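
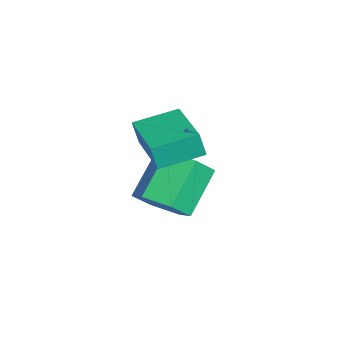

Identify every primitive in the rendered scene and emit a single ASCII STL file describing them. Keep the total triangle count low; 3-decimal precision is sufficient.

solid 
facet normal 0.562 -0.484 -0.670
outer loop
vertex 1.565 -2.882 -3.914
vertex 1.058 -3.725 -3.73
vertex 0.745 -3.099 -4.445
endloop
endfacet
facet normal 0.112 0.848 -0.519
outer loop
vertex 1.565 -2.882 -3.914
vertex 0.745 -3.099 -4.445
vertex 0.508 -1.972 -2.654
endloop
endfacet
facet normal 0.111 0.848 -0.519
outer loop
vertex 0.508 -1.972 -2.654
vertex 0.745 -3.099 -4.445
vertex -0.312 -2.189 -3.184
endloop
endfacet
facet normal -0.562 0.484 0.671
outer loop
vertex 0.508 -1.972 -2.654
vertex -0.312 -2.189 -3.184
vertex 0.002 -2.815 -2.47
endloop
endfacet
facet normal 0.563 -0.484 -0.670
outer loop
vertex 0.745 -3.099 -4.445
vertex 1.058 -3.725 -3.73
vertex 0.239 -3.942 -4.261
endloop
endfacet
facet normal -0.654 0.236 -0.719
outer loop
vertex 0.745 -3.099 -4.445
vertex 0.239 -3.942 -4.261
vertex -0.312 -2.189 -3.184
endloop
endfacet
facet normal -0.654 0.236 -0.719
outer loop
vertex -0.312 -2.189 -3.184
vertex 0.239 -3.942 -4.261
vertex -0.818 -3.032 -3.0
endloop
endfacet
facet normal -0.562 0.484 0.671
outer loop
vertex -0.312 -2.189 -3.184
vertex -0.818 -3.032 -3.0
vertex 0.002 -2.815 -2.47
endloop
endfacet
facet normal 0.563 -0.484 -0.670
outer loop
vertex 0.239 -3.942 -4.261
vertex 1.058 -3.725 -3.73
vertex 0.552 -4.568 -3.546
endloop
endfacet
facet normal -0.765 -0.612 -0.200
outer loop
vertex 0.239 -3.942 -4.261
vertex 0.552 -4.568 -3.546
vertex -0.818 -3.032 -3.0
endloop
endfacet
facet normal -0.765 -0.611 -0.201
outer loop
vertex -0.818 -3.032 -3.0
vertex 0.552 -4.568 -3.546
vertex -0.505 -3.658 -2.286
endloop
endfacet
facet normal -0.562 0.484 0.671
outer loop
vertex -0.818 -3.032 -3.0
vertex -0.505 -3.658 -2.286
vertex 0.002 -2.815 -2.47
endloop
endfacet
facet normal 0.562 -0.484 -0.671
outer loop
vertex 0.552 -4.568 -3.546
vertex 1.058 -3.725 -3.73
vertex 1.372 -4.351 -3.016
endloop
endfacet
facet normal -0.111 -0.848 0.519
outer loop
vertex 0.552 -4.568 -3.546
vertex 1.372 -4.351 -3.016
vertex -0.505 -3.658 -2.286
endloop
endfacet
facet normal -0.111 -0.848 0.518
outer loop
vertex -0.505 -3.658 -2.286
vertex 1.372 -4.351 -3.016
vertex 0.315 -3.441 -1.755
endloop
endfacet
facet normal -0.562 0.484 0.670
outer loop
vertex -0.505 -3.658 -2.286
vertex 0.315 -3.441 -1.755
vertex 0.002 -2.815 -2.47
endloop
endfacet
facet normal 0.562 -0.484 -0.671
outer loop
vertex 1.372 -4.351 -3.016
vertex 1.058 -3.725 -3.73
vertex 1.878 -3.508 -3.2
endloop
endfacet
facet normal 0.654 -0.236 0.719
outer loop
vertex 1.372 -4.351 -3.016
vertex 1.878 -3.508 -3.2
vertex 0.315 -3.441 -1.755
endloop
endfacet
facet normal 0.654 -0.236 0.719
outer loop
vertex 0.315 -3.441 -1.755
vertex 1.878 -3.508 -3.2
vertex 0.821 -2.598 -1.939
endloop
endfacet
facet normal -0.563 0.484 0.670
outer loop
vertex 0.315 -3.441 -1.755
vertex 0.821 -2.598 -1.939
vertex 0.002 -2.815 -2.47
endloop
endfacet
facet normal 0.562 -0.484 -0.671
outer loop
vertex 1.878 -3.508 -3.2
vertex 1.058 -3.725 -3.73
vertex 1.565 -2.882 -3.914
endloop
endfacet
facet normal 0.766 0.611 0.200
outer loop
vertex 1.878 -3.508 -3.2
vertex 1.565 -2.882 -3.914
vertex 0.821 -2.598 -1.939
endloop
endfacet
facet normal 0.765 0.612 0.200
outer loop
vertex 0.821 -2.598 -1.939
vertex 1.565 -2.882 -3.914
vertex 0.508 -1.972 -2.654
endloop
endfacet
facet normal -0.563 0.484 0.670
outer loop
vertex 0.821 -2.598 -1.939
vertex 0.508 -1.972 -2.654
vertex 0.002 -2.815 -2.47
endloop
endfacet
facet normal -0.984 -0.138 -0.110
outer loop
vertex 0.939 -4.575 0.062
vertex 0.699 -3.12 0.386
vertex 1.005 -4.376 -0.782
endloop
endfacet
facet normal 0.159 -0.964 -0.215
outer loop
vertex 3.121 -4.08 -0.546
vertex 0.939 -4.575 0.062
vertex 1.005 -4.376 -0.782
endloop
endfacet
facet normal -0.984 -0.138 -0.110
outer loop
vertex 1.005 -4.376 -0.782
vertex 0.699 -3.12 0.386
vertex 0.765 -2.921 -0.458
endloop
endfacet
facet normal 0.076 0.229 -0.971
outer loop
vertex 0.765 -2.921 -0.458
vertex 3.121 -4.08 -0.546
vertex 1.005 -4.376 -0.782
endloop
endfacet
facet normal -0.076 -0.229 0.971
outer loop
vertex 0.939 -4.575 0.062
vertex 2.815 -2.824 0.622
vertex 0.699 -3.12 0.386
endloop
endfacet
facet normal 0.159 -0.964 -0.215
outer loop
vertex 3.055 -4.279 0.298
vertex 0.939 -4.575 0.062
vertex 3.121 -4.08 -0.546
endloop
endfacet
facet normal -0.076 -0.229 0.971
outer loop
vertex 3.055 -4.279 0.298
vertex 2.815 -2.824 0.622
vertex 0.939 -4.575 0.062
endloop
endfacet
facet normal -0.159 0.964 0.215
outer loop
vertex 0.699 -3.12 0.386
vertex 2.815 -2.824 0.622
vertex 0.765 -2.921 -0.458
endloop
endfacet
facet normal 0.076 0.229 -0.971
outer loop
vertex 2.881 -2.625 -0.222
vertex 3.121 -4.08 -0.546
vertex 0.765 -2.921 -0.458
endloop
endfacet
facet normal -0.159 0.964 0.215
outer loop
vertex 0.765 -2.921 -0.458
vertex 2.815 -2.824 0.622
vertex 2.881 -2.625 -0.222
endloop
endfacet
facet normal 0.984 0.138 0.110
outer loop
vertex 2.881 -2.625 -0.222
vertex 3.055 -4.279 0.298
vertex 3.121 -4.08 -0.546
endloop
endfacet
facet normal 0.984 0.138 0.110
outer loop
vertex 2.815 -2.824 0.622
vertex 3.055 -4.279 0.298
vertex 2.881 -2.625 -0.222
endloop
endfacet

endsolid


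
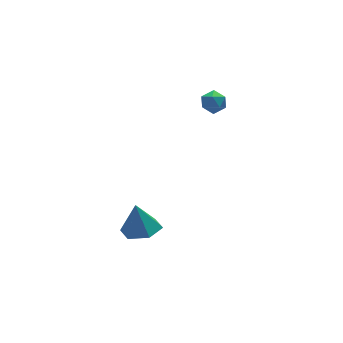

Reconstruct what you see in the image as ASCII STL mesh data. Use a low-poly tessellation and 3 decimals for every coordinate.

solid 
facet normal 0.027 -0.306 -0.952
outer loop
vertex -1.459 0.569 -4.329
vertex -2.289 1.158 -4.542
vertex -1.332 1.552 -4.642
endloop
endfacet
facet normal 0.849 0.058 0.525
outer loop
vertex -1.459 0.569 -4.329
vertex -1.332 1.552 -4.642
vertex -2.331 1.642 -3.038
endloop
endfacet
facet normal 0.026 -0.305 -0.952
outer loop
vertex -1.332 1.552 -4.642
vertex -2.289 1.158 -4.542
vertex -2.161 2.142 -4.854
endloop
endfacet
facet normal 0.511 0.815 0.272
outer loop
vertex -1.332 1.552 -4.642
vertex -2.161 2.142 -4.854
vertex -2.331 1.642 -3.038
endloop
endfacet
facet normal 0.027 -0.305 -0.952
outer loop
vertex -2.161 2.142 -4.854
vertex -2.289 1.158 -4.542
vertex -3.119 1.748 -4.755
endloop
endfacet
facet normal -0.352 0.910 0.218
outer loop
vertex -2.161 2.142 -4.854
vertex -3.119 1.748 -4.755
vertex -2.331 1.642 -3.038
endloop
endfacet
facet normal 0.026 -0.306 -0.952
outer loop
vertex -3.119 1.748 -4.755
vertex -2.289 1.158 -4.542
vertex -3.246 0.765 -4.442
endloop
endfacet
facet normal -0.875 0.246 0.417
outer loop
vertex -3.119 1.748 -4.755
vertex -3.246 0.765 -4.442
vertex -2.331 1.642 -3.038
endloop
endfacet
facet normal 0.026 -0.306 -0.952
outer loop
vertex -3.246 0.765 -4.442
vertex -2.289 1.158 -4.542
vertex -2.417 0.175 -4.229
endloop
endfacet
facet normal -0.537 -0.513 0.670
outer loop
vertex -3.246 0.765 -4.442
vertex -2.417 0.175 -4.229
vertex -2.331 1.642 -3.038
endloop
endfacet
facet normal 0.027 -0.306 -0.952
outer loop
vertex -2.417 0.175 -4.229
vertex -2.289 1.158 -4.542
vertex -1.459 0.569 -4.329
endloop
endfacet
facet normal 0.325 -0.607 0.725
outer loop
vertex -2.417 0.175 -4.229
vertex -1.459 0.569 -4.329
vertex -2.331 1.642 -3.038
endloop
endfacet
facet normal 0.339 -0.017 0.941
outer loop
vertex 2.408 2.477 2.889
vertex 1.995 1.937 3.028
vertex 2.639 1.83 2.794
endloop
endfacet
facet normal 0.839 0.227 0.494
outer loop
vertex 2.408 2.477 2.889
vertex 2.639 1.83 2.794
vertex 2.782 2.321 2.326
endloop
endfacet
facet normal 0.576 0.801 0.161
outer loop
vertex 2.408 2.477 2.889
vertex 2.782 2.321 2.326
vertex 2.226 2.732 2.27
endloop
endfacet
facet normal -0.086 0.912 0.401
outer loop
vertex 2.408 2.477 2.889
vertex 2.226 2.732 2.27
vertex 1.739 2.495 2.704
endloop
endfacet
facet normal -0.233 0.406 0.884
outer loop
vertex 2.408 2.477 2.889
vertex 1.739 2.495 2.704
vertex 1.995 1.937 3.028
endloop
endfacet
facet normal 0.961 -0.275 0.005
outer loop
vertex 2.782 2.321 2.326
vertex 2.639 1.83 2.794
vertex 2.601 1.685 2.116
endloop
endfacet
facet normal 0.152 -0.672 0.725
outer loop
vertex 2.639 1.83 2.794
vertex 1.995 1.937 3.028
vertex 2.114 1.448 2.55
endloop
endfacet
facet normal -0.775 0.012 0.632
outer loop
vertex 1.995 1.937 3.028
vertex 1.739 2.495 2.704
vertex 1.558 1.859 2.494
endloop
endfacet
facet normal -0.536 0.831 -0.148
outer loop
vertex 1.739 2.495 2.704
vertex 2.226 2.732 2.27
vertex 1.701 2.35 2.026
endloop
endfacet
facet normal 0.537 0.653 -0.534
outer loop
vertex 2.226 2.732 2.27
vertex 2.782 2.321 2.326
vertex 2.345 2.243 1.792
endloop
endfacet
facet normal 0.086 -0.912 -0.401
outer loop
vertex 1.932 1.703 1.931
vertex 2.601 1.685 2.116
vertex 2.114 1.448 2.55
endloop
endfacet
facet normal -0.576 -0.801 -0.161
outer loop
vertex 1.932 1.703 1.931
vertex 2.114 1.448 2.55
vertex 1.558 1.859 2.494
endloop
endfacet
facet normal -0.839 -0.227 -0.494
outer loop
vertex 1.932 1.703 1.931
vertex 1.558 1.859 2.494
vertex 1.701 2.35 2.026
endloop
endfacet
facet normal -0.339 0.017 -0.941
outer loop
vertex 1.932 1.703 1.931
vertex 1.701 2.35 2.026
vertex 2.345 2.243 1.792
endloop
endfacet
facet normal 0.233 -0.406 -0.884
outer loop
vertex 1.932 1.703 1.931
vertex 2.345 2.243 1.792
vertex 2.601 1.685 2.116
endloop
endfacet
facet normal 0.536 -0.831 0.148
outer loop
vertex 2.114 1.448 2.55
vertex 2.601 1.685 2.116
vertex 2.639 1.83 2.794
endloop
endfacet
facet normal -0.537 -0.653 0.534
outer loop
vertex 1.558 1.859 2.494
vertex 2.114 1.448 2.55
vertex 1.995 1.937 3.028
endloop
endfacet
facet normal -0.961 0.275 -0.005
outer loop
vertex 1.701 2.35 2.026
vertex 1.558 1.859 2.494
vertex 1.739 2.495 2.704
endloop
endfacet
facet normal -0.152 0.672 -0.725
outer loop
vertex 2.345 2.243 1.792
vertex 1.701 2.35 2.026
vertex 2.226 2.732 2.27
endloop
endfacet
facet normal 0.775 -0.012 -0.632
outer loop
vertex 2.601 1.685 2.116
vertex 2.345 2.243 1.792
vertex 2.782 2.321 2.326
endloop
endfacet

endsolid


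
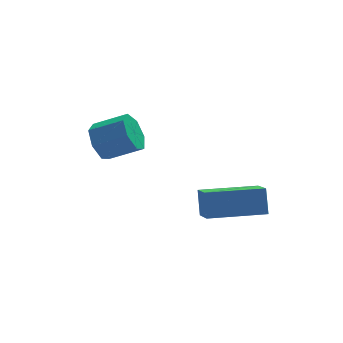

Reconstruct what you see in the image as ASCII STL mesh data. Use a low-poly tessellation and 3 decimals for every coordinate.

solid 
facet normal -1.000 -0.016 0.025
outer loop
vertex 1.65 1.648 -0.782
vertex 1.622 2.557 -1.344
vertex 1.639 1.195 -1.513
endloop
endfacet
facet normal 0.027 -0.850 0.526
outer loop
vertex 3.358 1.223 -1.556
vertex 1.65 1.648 -0.782
vertex 1.639 1.195 -1.513
endloop
endfacet
facet normal -1.000 -0.016 0.025
outer loop
vertex 1.639 1.195 -1.513
vertex 1.622 2.557 -1.344
vertex 1.611 2.105 -2.075
endloop
endfacet
facet normal -0.013 -0.526 -0.851
outer loop
vertex 1.611 2.105 -2.075
vertex 3.358 1.223 -1.556
vertex 1.639 1.195 -1.513
endloop
endfacet
facet normal 0.013 0.526 0.850
outer loop
vertex 1.65 1.648 -0.782
vertex 3.341 2.585 -1.387
vertex 1.622 2.557 -1.344
endloop
endfacet
facet normal 0.027 -0.850 0.525
outer loop
vertex 3.369 1.675 -0.825
vertex 1.65 1.648 -0.782
vertex 3.358 1.223 -1.556
endloop
endfacet
facet normal 0.013 0.526 0.851
outer loop
vertex 3.369 1.675 -0.825
vertex 3.341 2.585 -1.387
vertex 1.65 1.648 -0.782
endloop
endfacet
facet normal -0.027 0.850 -0.525
outer loop
vertex 1.622 2.557 -1.344
vertex 3.341 2.585 -1.387
vertex 1.611 2.105 -2.075
endloop
endfacet
facet normal -0.013 -0.526 -0.850
outer loop
vertex 3.33 2.132 -2.118
vertex 3.358 1.223 -1.556
vertex 1.611 2.105 -2.075
endloop
endfacet
facet normal -0.027 0.850 -0.526
outer loop
vertex 1.611 2.105 -2.075
vertex 3.341 2.585 -1.387
vertex 3.33 2.132 -2.118
endloop
endfacet
facet normal 1.000 0.016 -0.025
outer loop
vertex 3.33 2.132 -2.118
vertex 3.369 1.675 -0.825
vertex 3.358 1.223 -1.556
endloop
endfacet
facet normal 1.000 0.016 -0.025
outer loop
vertex 3.341 2.585 -1.387
vertex 3.369 1.675 -0.825
vertex 3.33 2.132 -2.118
endloop
endfacet
facet normal -0.867 0.219 -0.448
outer loop
vertex -0.637 4.031 -0.306
vertex -0.962 3.69 0.156
vertex -0.8 4.329 0.155
endloop
endfacet
facet normal 0.410 0.825 -0.389
outer loop
vertex -0.637 4.031 -0.306
vertex -0.8 4.329 0.155
vertex 0.307 3.792 0.182
endloop
endfacet
facet normal 0.410 0.825 -0.389
outer loop
vertex 0.307 3.792 0.182
vertex -0.8 4.329 0.155
vertex 0.145 4.09 0.643
endloop
endfacet
facet normal 0.867 -0.220 0.447
outer loop
vertex 0.307 3.792 0.182
vertex 0.145 4.09 0.643
vertex -0.018 3.45 0.644
endloop
endfacet
facet normal -0.867 0.219 -0.448
outer loop
vertex -0.8 4.329 0.155
vertex -0.962 3.69 0.156
vertex -1.085 4.146 0.617
endloop
endfacet
facet normal 0.034 0.922 0.386
outer loop
vertex -0.8 4.329 0.155
vertex -1.085 4.146 0.617
vertex 0.145 4.09 0.643
endloop
endfacet
facet normal 0.034 0.922 0.386
outer loop
vertex 0.145 4.09 0.643
vertex -1.085 4.146 0.617
vertex -0.14 3.907 1.105
endloop
endfacet
facet normal 0.867 -0.220 0.448
outer loop
vertex 0.145 4.09 0.643
vertex -0.14 3.907 1.105
vertex -0.018 3.45 0.644
endloop
endfacet
facet normal -0.866 0.220 -0.449
outer loop
vertex -1.085 4.146 0.617
vertex -0.962 3.69 0.156
vertex -1.278 3.619 0.731
endloop
endfacet
facet normal -0.368 0.323 0.872
outer loop
vertex -1.085 4.146 0.617
vertex -1.278 3.619 0.731
vertex -0.14 3.907 1.105
endloop
endfacet
facet normal -0.368 0.325 0.871
outer loop
vertex -0.14 3.907 1.105
vertex -1.278 3.619 0.731
vertex -0.333 3.38 1.22
endloop
endfacet
facet normal 0.867 -0.220 0.447
outer loop
vertex -0.14 3.907 1.105
vertex -0.333 3.38 1.22
vertex -0.018 3.45 0.644
endloop
endfacet
facet normal -0.866 0.219 -0.449
outer loop
vertex -1.278 3.619 0.731
vertex -0.962 3.69 0.156
vertex -1.233 3.145 0.413
endloop
endfacet
facet normal -0.493 -0.517 0.700
outer loop
vertex -1.278 3.619 0.731
vertex -1.233 3.145 0.413
vertex -0.333 3.38 1.22
endloop
endfacet
facet normal -0.492 -0.518 0.700
outer loop
vertex -0.333 3.38 1.22
vertex -1.233 3.145 0.413
vertex -0.288 2.906 0.901
endloop
endfacet
facet normal 0.867 -0.219 0.448
outer loop
vertex -0.333 3.38 1.22
vertex -0.288 2.906 0.901
vertex -0.018 3.45 0.644
endloop
endfacet
facet normal -0.866 0.219 -0.449
outer loop
vertex -1.233 3.145 0.413
vertex -0.962 3.69 0.156
vertex -0.984 3.081 -0.099
endloop
endfacet
facet normal -0.246 -0.969 0.002
outer loop
vertex -1.233 3.145 0.413
vertex -0.984 3.081 -0.099
vertex -0.288 2.906 0.901
endloop
endfacet
facet normal -0.246 -0.969 0.002
outer loop
vertex -0.288 2.906 0.901
vertex -0.984 3.081 -0.099
vertex -0.04 2.842 0.389
endloop
endfacet
facet normal 0.867 -0.219 0.447
outer loop
vertex -0.288 2.906 0.901
vertex -0.04 2.842 0.389
vertex -0.018 3.45 0.644
endloop
endfacet
facet normal -0.867 0.219 -0.448
outer loop
vertex -0.984 3.081 -0.099
vertex -0.962 3.69 0.156
vertex -0.719 3.476 -0.419
endloop
endfacet
facet normal 0.186 -0.691 -0.699
outer loop
vertex -0.984 3.081 -0.099
vertex -0.719 3.476 -0.419
vertex -0.04 2.842 0.389
endloop
endfacet
facet normal 0.186 -0.691 -0.698
outer loop
vertex -0.04 2.842 0.389
vertex -0.719 3.476 -0.419
vertex 0.226 3.237 0.069
endloop
endfacet
facet normal 0.866 -0.220 0.449
outer loop
vertex -0.04 2.842 0.389
vertex 0.226 3.237 0.069
vertex -0.018 3.45 0.644
endloop
endfacet
facet normal -0.867 0.219 -0.448
outer loop
vertex -0.719 3.476 -0.419
vertex -0.962 3.69 0.156
vertex -0.637 4.031 -0.306
endloop
endfacet
facet normal 0.477 0.107 -0.872
outer loop
vertex -0.719 3.476 -0.419
vertex -0.637 4.031 -0.306
vertex 0.226 3.237 0.069
endloop
endfacet
facet normal 0.478 0.108 -0.872
outer loop
vertex 0.226 3.237 0.069
vertex -0.637 4.031 -0.306
vertex 0.307 3.792 0.182
endloop
endfacet
facet normal 0.867 -0.218 0.449
outer loop
vertex 0.226 3.237 0.069
vertex 0.307 3.792 0.182
vertex -0.018 3.45 0.644
endloop
endfacet

endsolid


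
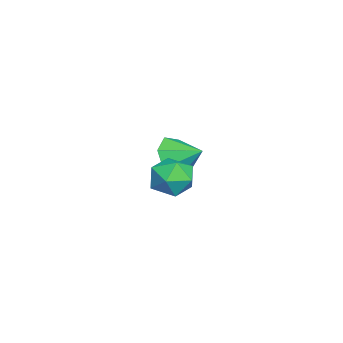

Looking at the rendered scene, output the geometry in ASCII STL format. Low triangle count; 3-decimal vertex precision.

solid 
facet normal -0.284 -0.836 -0.470
outer loop
vertex -2.137 -1.254 -4.621
vertex -2.814 -1.473 -3.822
vertex -2.995 -0.91 -4.714
endloop
endfacet
facet normal 0.374 0.812 -0.447
outer loop
vertex -2.137 -1.254 -4.621
vertex -2.995 -0.91 -4.714
vertex -2.426 -0.327 -3.178
endloop
endfacet
facet normal -0.284 -0.836 -0.470
outer loop
vertex -2.995 -0.91 -4.714
vertex -2.814 -1.473 -3.822
vertex -3.716 -0.991 -4.135
endloop
endfacet
facet normal -0.297 0.924 -0.241
outer loop
vertex -2.995 -0.91 -4.714
vertex -3.716 -0.991 -4.135
vertex -2.426 -0.327 -3.178
endloop
endfacet
facet normal -0.284 -0.836 -0.470
outer loop
vertex -3.716 -0.991 -4.135
vertex -2.814 -1.473 -3.822
vertex -3.759 -1.434 -3.321
endloop
endfacet
facet normal -0.621 0.702 0.349
outer loop
vertex -3.716 -0.991 -4.135
vertex -3.759 -1.434 -3.321
vertex -2.426 -0.327 -3.178
endloop
endfacet
facet normal -0.283 -0.837 -0.469
outer loop
vertex -3.759 -1.434 -3.321
vertex -2.814 -1.473 -3.822
vertex -3.09 -1.906 -2.883
endloop
endfacet
facet normal -0.355 0.314 0.881
outer loop
vertex -3.759 -1.434 -3.321
vertex -3.09 -1.906 -2.883
vertex -2.426 -0.327 -3.178
endloop
endfacet
facet normal -0.283 -0.837 -0.469
outer loop
vertex -3.09 -1.906 -2.883
vertex -2.814 -1.473 -3.822
vertex -2.213 -2.052 -3.152
endloop
endfacet
facet normal 0.301 0.051 0.952
outer loop
vertex -3.09 -1.906 -2.883
vertex -2.213 -2.052 -3.152
vertex -2.426 -0.327 -3.178
endloop
endfacet
facet normal -0.283 -0.837 -0.469
outer loop
vertex -2.213 -2.052 -3.152
vertex -2.814 -1.473 -3.822
vertex -1.789 -1.762 -3.926
endloop
endfacet
facet normal 0.853 0.113 0.510
outer loop
vertex -2.213 -2.052 -3.152
vertex -1.789 -1.762 -3.926
vertex -2.426 -0.327 -3.178
endloop
endfacet
facet normal -0.283 -0.836 -0.469
outer loop
vertex -1.789 -1.762 -3.926
vertex -2.814 -1.473 -3.822
vertex -2.137 -1.254 -4.621
endloop
endfacet
facet normal 0.885 0.452 -0.113
outer loop
vertex -1.789 -1.762 -3.926
vertex -2.137 -1.254 -4.621
vertex -2.426 -0.327 -3.178
endloop
endfacet
facet normal -0.901 -0.420 0.111
outer loop
vertex 0.759 -0.856 -2.714
vertex 1.181 -1.731 -2.6
vertex 1.013 -1.164 -1.821
endloop
endfacet
facet normal -0.904 0.254 0.345
outer loop
vertex 0.759 -0.856 -2.714
vertex 1.013 -1.164 -1.821
vertex 1.174 -0.236 -2.082
endloop
endfacet
facet normal -0.709 0.677 -0.198
outer loop
vertex 0.759 -0.856 -2.714
vertex 1.174 -0.236 -2.082
vertex 1.443 -0.229 -3.022
endloop
endfacet
facet normal -0.586 0.263 -0.766
outer loop
vertex 0.759 -0.856 -2.714
vertex 1.443 -0.229 -3.022
vertex 1.447 -1.153 -3.342
endloop
endfacet
facet normal -0.705 -0.415 -0.576
outer loop
vertex 0.759 -0.856 -2.714
vertex 1.447 -1.153 -3.342
vertex 1.181 -1.731 -2.6
endloop
endfacet
facet normal -0.410 0.312 0.857
outer loop
vertex 1.174 -0.236 -2.082
vertex 1.013 -1.164 -1.821
vertex 1.853 -0.727 -1.578
endloop
endfacet
facet normal -0.405 -0.778 0.479
outer loop
vertex 1.013 -1.164 -1.821
vertex 1.181 -1.731 -2.6
vertex 1.857 -1.651 -1.898
endloop
endfacet
facet normal -0.088 -0.770 -0.632
outer loop
vertex 1.181 -1.731 -2.6
vertex 1.447 -1.153 -3.342
vertex 2.126 -1.644 -2.838
endloop
endfacet
facet normal 0.102 0.326 -0.940
outer loop
vertex 1.447 -1.153 -3.342
vertex 1.443 -0.229 -3.022
vertex 2.287 -0.716 -3.099
endloop
endfacet
facet normal -0.097 0.995 -0.020
outer loop
vertex 1.443 -0.229 -3.022
vertex 1.174 -0.236 -2.082
vertex 2.119 -0.149 -2.32
endloop
endfacet
facet normal 0.586 -0.263 0.766
outer loop
vertex 2.541 -1.024 -2.206
vertex 1.853 -0.727 -1.578
vertex 1.857 -1.651 -1.898
endloop
endfacet
facet normal 0.709 -0.677 0.198
outer loop
vertex 2.541 -1.024 -2.206
vertex 1.857 -1.651 -1.898
vertex 2.126 -1.644 -2.838
endloop
endfacet
facet normal 0.904 -0.254 -0.345
outer loop
vertex 2.541 -1.024 -2.206
vertex 2.126 -1.644 -2.838
vertex 2.287 -0.716 -3.099
endloop
endfacet
facet normal 0.901 0.420 -0.111
outer loop
vertex 2.541 -1.024 -2.206
vertex 2.287 -0.716 -3.099
vertex 2.119 -0.149 -2.32
endloop
endfacet
facet normal 0.705 0.415 0.576
outer loop
vertex 2.541 -1.024 -2.206
vertex 2.119 -0.149 -2.32
vertex 1.853 -0.727 -1.578
endloop
endfacet
facet normal -0.102 -0.326 0.940
outer loop
vertex 1.857 -1.651 -1.898
vertex 1.853 -0.727 -1.578
vertex 1.013 -1.164 -1.821
endloop
endfacet
facet normal 0.097 -0.995 0.020
outer loop
vertex 2.126 -1.644 -2.838
vertex 1.857 -1.651 -1.898
vertex 1.181 -1.731 -2.6
endloop
endfacet
facet normal 0.410 -0.312 -0.857
outer loop
vertex 2.287 -0.716 -3.099
vertex 2.126 -1.644 -2.838
vertex 1.447 -1.153 -3.342
endloop
endfacet
facet normal 0.405 0.778 -0.479
outer loop
vertex 2.119 -0.149 -2.32
vertex 2.287 -0.716 -3.099
vertex 1.443 -0.229 -3.022
endloop
endfacet
facet normal 0.088 0.770 0.632
outer loop
vertex 1.853 -0.727 -1.578
vertex 2.119 -0.149 -2.32
vertex 1.174 -0.236 -2.082
endloop
endfacet

endsolid


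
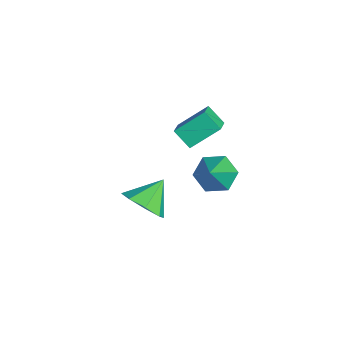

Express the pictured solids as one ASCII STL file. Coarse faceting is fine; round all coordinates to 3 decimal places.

solid 
facet normal 0.458 -0.654 -0.601
outer loop
vertex 3.804 0.171 0.754
vertex 2.984 0.199 0.099
vertex 3.879 0.74 0.192
endloop
endfacet
facet normal 0.493 0.577 0.651
outer loop
vertex 3.804 0.171 0.754
vertex 3.879 0.74 0.192
vertex 2.296 1.181 1.001
endloop
endfacet
facet normal 0.458 -0.655 -0.601
outer loop
vertex 3.879 0.74 0.192
vertex 2.984 0.199 0.099
vertex 3.429 0.992 -0.425
endloop
endfacet
facet normal 0.331 0.933 0.140
outer loop
vertex 3.879 0.74 0.192
vertex 3.429 0.992 -0.425
vertex 2.296 1.181 1.001
endloop
endfacet
facet normal 0.459 -0.655 -0.601
outer loop
vertex 3.429 0.992 -0.425
vertex 2.984 0.199 0.099
vertex 2.719 0.779 -0.735
endloop
endfacet
facet normal -0.171 0.950 -0.262
outer loop
vertex 3.429 0.992 -0.425
vertex 2.719 0.779 -0.735
vertex 2.296 1.181 1.001
endloop
endfacet
facet normal 0.458 -0.655 -0.601
outer loop
vertex 2.719 0.779 -0.735
vertex 2.984 0.199 0.099
vertex 2.164 0.227 -0.556
endloop
endfacet
facet normal -0.718 0.619 -0.318
outer loop
vertex 2.719 0.779 -0.735
vertex 2.164 0.227 -0.556
vertex 2.296 1.181 1.001
endloop
endfacet
facet normal 0.458 -0.654 -0.601
outer loop
vertex 2.164 0.227 -0.556
vertex 2.984 0.199 0.099
vertex 2.089 -0.342 0.006
endloop
endfacet
facet normal -0.991 0.133 0.002
outer loop
vertex 2.164 0.227 -0.556
vertex 2.089 -0.342 0.006
vertex 2.296 1.181 1.001
endloop
endfacet
facet normal 0.458 -0.655 -0.601
outer loop
vertex 2.089 -0.342 0.006
vertex 2.984 0.199 0.099
vertex 2.538 -0.594 0.623
endloop
endfacet
facet normal -0.829 -0.222 0.513
outer loop
vertex 2.089 -0.342 0.006
vertex 2.538 -0.594 0.623
vertex 2.296 1.181 1.001
endloop
endfacet
facet normal 0.458 -0.655 -0.601
outer loop
vertex 2.538 -0.594 0.623
vertex 2.984 0.199 0.099
vertex 3.248 -0.382 0.933
endloop
endfacet
facet normal -0.328 -0.239 0.914
outer loop
vertex 2.538 -0.594 0.623
vertex 3.248 -0.382 0.933
vertex 2.296 1.181 1.001
endloop
endfacet
facet normal 0.458 -0.655 -0.601
outer loop
vertex 3.248 -0.382 0.933
vertex 2.984 0.199 0.099
vertex 3.804 0.171 0.754
endloop
endfacet
facet normal 0.221 0.092 0.971
outer loop
vertex 3.248 -0.382 0.933
vertex 3.804 0.171 0.754
vertex 2.296 1.181 1.001
endloop
endfacet
facet normal -0.646 0.258 -0.718
outer loop
vertex 1.094 3.151 -1.383
vertex 0.59 3.675 -0.741
vertex 1.312 4.086 -1.243
endloop
endfacet
facet normal 0.924 -0.164 -0.346
outer loop
vertex 1.094 3.151 -1.383
vertex 1.312 4.086 -1.243
vertex 1.87 3.165 0.681
endloop
endfacet
facet normal -0.646 0.258 -0.718
outer loop
vertex 1.312 4.086 -1.243
vertex 0.59 3.675 -0.741
vertex 0.808 4.61 -0.601
endloop
endfacet
facet normal 0.767 0.637 0.082
outer loop
vertex 1.312 4.086 -1.243
vertex 0.808 4.61 -0.601
vertex 1.87 3.165 0.681
endloop
endfacet
facet normal -0.646 0.258 -0.718
outer loop
vertex 0.808 4.61 -0.601
vertex 0.59 3.675 -0.741
vertex 0.086 4.2 -0.099
endloop
endfacet
facet normal 0.096 0.699 0.709
outer loop
vertex 0.808 4.61 -0.601
vertex 0.086 4.2 -0.099
vertex 1.87 3.165 0.681
endloop
endfacet
facet normal -0.646 0.258 -0.718
outer loop
vertex 0.086 4.2 -0.099
vertex 0.59 3.675 -0.741
vertex -0.131 3.265 -0.24
endloop
endfacet
facet normal -0.419 -0.039 0.907
outer loop
vertex 0.086 4.2 -0.099
vertex -0.131 3.265 -0.24
vertex 1.87 3.165 0.681
endloop
endfacet
facet normal -0.646 0.258 -0.719
outer loop
vertex -0.131 3.265 -0.24
vertex 0.59 3.675 -0.741
vertex 0.373 2.741 -0.881
endloop
endfacet
facet normal -0.262 -0.838 0.479
outer loop
vertex -0.131 3.265 -0.24
vertex 0.373 2.741 -0.881
vertex 1.87 3.165 0.681
endloop
endfacet
facet normal -0.647 0.258 -0.718
outer loop
vertex 0.373 2.741 -0.881
vertex 0.59 3.675 -0.741
vertex 1.094 3.151 -1.383
endloop
endfacet
facet normal 0.409 -0.900 -0.148
outer loop
vertex 0.373 2.741 -0.881
vertex 1.094 3.151 -1.383
vertex 1.87 3.165 0.681
endloop
endfacet
facet normal -0.839 0.308 -0.449
outer loop
vertex -3.059 2.723 -0.664
vertex -3.124 4.073 0.383
vertex -2.456 3.312 -1.386
endloop
endfacet
facet normal 0.038 -0.790 -0.612
outer loop
vertex -1.516 2.967 -0.883
vertex -3.059 2.723 -0.664
vertex -2.456 3.312 -1.386
endloop
endfacet
facet normal -0.838 0.309 -0.449
outer loop
vertex -2.456 3.312 -1.386
vertex -3.124 4.073 0.383
vertex -2.52 4.662 -0.339
endloop
endfacet
facet normal 0.543 0.531 -0.651
outer loop
vertex -2.52 4.662 -0.339
vertex -1.516 2.967 -0.883
vertex -2.456 3.312 -1.386
endloop
endfacet
facet normal -0.543 -0.531 0.651
outer loop
vertex -3.059 2.723 -0.664
vertex -2.184 3.728 0.886
vertex -3.124 4.073 0.383
endloop
endfacet
facet normal 0.038 -0.790 -0.612
outer loop
vertex -2.12 2.378 -0.161
vertex -3.059 2.723 -0.664
vertex -1.516 2.967 -0.883
endloop
endfacet
facet normal -0.543 -0.530 0.651
outer loop
vertex -2.12 2.378 -0.161
vertex -2.184 3.728 0.886
vertex -3.059 2.723 -0.664
endloop
endfacet
facet normal -0.038 0.790 0.612
outer loop
vertex -3.124 4.073 0.383
vertex -2.184 3.728 0.886
vertex -2.52 4.662 -0.339
endloop
endfacet
facet normal 0.543 0.531 -0.650
outer loop
vertex -1.581 4.317 0.164
vertex -1.516 2.967 -0.883
vertex -2.52 4.662 -0.339
endloop
endfacet
facet normal -0.038 0.790 0.612
outer loop
vertex -2.52 4.662 -0.339
vertex -2.184 3.728 0.886
vertex -1.581 4.317 0.164
endloop
endfacet
facet normal 0.838 -0.308 0.450
outer loop
vertex -1.581 4.317 0.164
vertex -2.12 2.378 -0.161
vertex -1.516 2.967 -0.883
endloop
endfacet
facet normal 0.839 -0.308 0.449
outer loop
vertex -2.184 3.728 0.886
vertex -2.12 2.378 -0.161
vertex -1.581 4.317 0.164
endloop
endfacet

endsolid


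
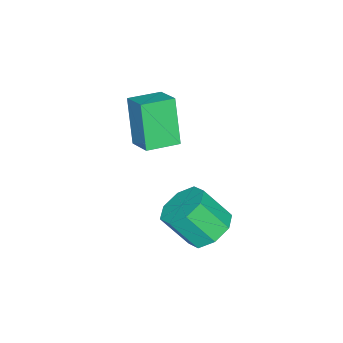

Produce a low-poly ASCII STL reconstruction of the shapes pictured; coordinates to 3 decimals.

solid 
facet normal -0.209 0.587 -0.782
outer loop
vertex 4.057 4.061 -1.642
vertex 3.088 4.045 -1.395
vertex 3.866 4.628 -1.165
endloop
endfacet
facet normal 0.946 0.325 -0.008
outer loop
vertex 4.057 4.061 -1.642
vertex 3.866 4.628 -1.165
vertex 4.401 3.092 -0.351
endloop
endfacet
facet normal 0.946 0.325 -0.009
outer loop
vertex 4.401 3.092 -0.351
vertex 3.866 4.628 -1.165
vertex 4.211 3.659 0.126
endloop
endfacet
facet normal 0.209 -0.588 0.782
outer loop
vertex 4.401 3.092 -0.351
vertex 4.211 3.659 0.126
vertex 3.432 3.075 -0.105
endloop
endfacet
facet normal -0.209 0.587 -0.782
outer loop
vertex 3.866 4.628 -1.165
vertex 3.088 4.045 -1.395
vertex 3.22 4.854 -0.823
endloop
endfacet
facet normal 0.493 0.754 0.434
outer loop
vertex 3.866 4.628 -1.165
vertex 3.22 4.854 -0.823
vertex 4.211 3.659 0.126
endloop
endfacet
facet normal 0.493 0.754 0.434
outer loop
vertex 4.211 3.659 0.126
vertex 3.22 4.854 -0.823
vertex 3.564 3.885 0.468
endloop
endfacet
facet normal 0.208 -0.587 0.782
outer loop
vertex 4.211 3.659 0.126
vertex 3.564 3.885 0.468
vertex 3.432 3.075 -0.105
endloop
endfacet
facet normal -0.209 0.587 -0.782
outer loop
vertex 3.22 4.854 -0.823
vertex 3.088 4.045 -1.395
vertex 2.496 4.605 -0.816
endloop
endfacet
facet normal -0.249 0.742 0.623
outer loop
vertex 3.22 4.854 -0.823
vertex 2.496 4.605 -0.816
vertex 3.564 3.885 0.468
endloop
endfacet
facet normal -0.250 0.741 0.623
outer loop
vertex 3.564 3.885 0.468
vertex 2.496 4.605 -0.816
vertex 2.84 3.636 0.474
endloop
endfacet
facet normal 0.208 -0.587 0.782
outer loop
vertex 3.564 3.885 0.468
vertex 2.84 3.636 0.474
vertex 3.432 3.075 -0.105
endloop
endfacet
facet normal -0.209 0.588 -0.782
outer loop
vertex 2.496 4.605 -0.816
vertex 3.088 4.045 -1.395
vertex 2.119 4.028 -1.149
endloop
endfacet
facet normal -0.845 0.294 0.446
outer loop
vertex 2.496 4.605 -0.816
vertex 2.119 4.028 -1.149
vertex 2.84 3.636 0.474
endloop
endfacet
facet normal -0.845 0.295 0.447
outer loop
vertex 2.84 3.636 0.474
vertex 2.119 4.028 -1.149
vertex 2.463 3.059 0.142
endloop
endfacet
facet normal 0.209 -0.587 0.782
outer loop
vertex 2.84 3.636 0.474
vertex 2.463 3.059 0.142
vertex 3.432 3.075 -0.105
endloop
endfacet
facet normal -0.209 0.588 -0.782
outer loop
vertex 2.119 4.028 -1.149
vertex 3.088 4.045 -1.395
vertex 2.309 3.461 -1.626
endloop
endfacet
facet normal -0.946 -0.324 0.009
outer loop
vertex 2.119 4.028 -1.149
vertex 2.309 3.461 -1.626
vertex 2.463 3.059 0.142
endloop
endfacet
facet normal -0.945 -0.326 0.008
outer loop
vertex 2.463 3.059 0.142
vertex 2.309 3.461 -1.626
vertex 2.654 2.492 -0.335
endloop
endfacet
facet normal 0.209 -0.587 0.782
outer loop
vertex 2.463 3.059 0.142
vertex 2.654 2.492 -0.335
vertex 3.432 3.075 -0.105
endloop
endfacet
facet normal -0.208 0.587 -0.782
outer loop
vertex 2.309 3.461 -1.626
vertex 3.088 4.045 -1.395
vertex 2.956 3.235 -1.968
endloop
endfacet
facet normal -0.493 -0.754 -0.434
outer loop
vertex 2.309 3.461 -1.626
vertex 2.956 3.235 -1.968
vertex 2.654 2.492 -0.335
endloop
endfacet
facet normal -0.494 -0.754 -0.434
outer loop
vertex 2.654 2.492 -0.335
vertex 2.956 3.235 -1.968
vertex 3.3 2.266 -0.677
endloop
endfacet
facet normal 0.209 -0.587 0.782
outer loop
vertex 2.654 2.492 -0.335
vertex 3.3 2.266 -0.677
vertex 3.432 3.075 -0.105
endloop
endfacet
facet normal -0.208 0.587 -0.782
outer loop
vertex 2.956 3.235 -1.968
vertex 3.088 4.045 -1.395
vertex 3.68 3.484 -1.974
endloop
endfacet
facet normal 0.250 -0.741 -0.623
outer loop
vertex 2.956 3.235 -1.968
vertex 3.68 3.484 -1.974
vertex 3.3 2.266 -0.677
endloop
endfacet
facet normal 0.249 -0.741 -0.623
outer loop
vertex 3.3 2.266 -0.677
vertex 3.68 3.484 -1.974
vertex 4.024 2.515 -0.684
endloop
endfacet
facet normal 0.209 -0.587 0.782
outer loop
vertex 3.3 2.266 -0.677
vertex 4.024 2.515 -0.684
vertex 3.432 3.075 -0.105
endloop
endfacet
facet normal -0.209 0.587 -0.782
outer loop
vertex 3.68 3.484 -1.974
vertex 3.088 4.045 -1.395
vertex 4.057 4.061 -1.642
endloop
endfacet
facet normal 0.845 -0.295 -0.447
outer loop
vertex 3.68 3.484 -1.974
vertex 4.057 4.061 -1.642
vertex 4.024 2.515 -0.684
endloop
endfacet
facet normal 0.845 -0.295 -0.446
outer loop
vertex 4.024 2.515 -0.684
vertex 4.057 4.061 -1.642
vertex 4.401 3.092 -0.351
endloop
endfacet
facet normal 0.209 -0.588 0.782
outer loop
vertex 4.024 2.515 -0.684
vertex 4.401 3.092 -0.351
vertex 3.432 3.075 -0.105
endloop
endfacet
facet normal -0.793 0.603 -0.086
outer loop
vertex -1.514 -0.426 1.107
vertex -0.839 0.535 1.616
vertex -0.859 0.155 -0.857
endloop
endfacet
facet normal -0.528 -0.751 -0.398
outer loop
vertex 0.259 -0.695 -0.736
vertex -1.514 -0.426 1.107
vertex -0.859 0.155 -0.857
endloop
endfacet
facet normal -0.793 0.603 -0.086
outer loop
vertex -0.859 0.155 -0.857
vertex -0.839 0.535 1.616
vertex -0.184 1.116 -0.348
endloop
endfacet
facet normal 0.304 0.270 -0.913
outer loop
vertex -0.184 1.116 -0.348
vertex 0.259 -0.695 -0.736
vertex -0.859 0.155 -0.857
endloop
endfacet
facet normal -0.304 -0.270 0.913
outer loop
vertex -1.514 -0.426 1.107
vertex 0.279 -0.315 1.737
vertex -0.839 0.535 1.616
endloop
endfacet
facet normal -0.528 -0.751 -0.398
outer loop
vertex -0.396 -1.276 1.228
vertex -1.514 -0.426 1.107
vertex 0.259 -0.695 -0.736
endloop
endfacet
facet normal -0.304 -0.270 0.913
outer loop
vertex -0.396 -1.276 1.228
vertex 0.279 -0.315 1.737
vertex -1.514 -0.426 1.107
endloop
endfacet
facet normal 0.528 0.751 0.398
outer loop
vertex -0.839 0.535 1.616
vertex 0.279 -0.315 1.737
vertex -0.184 1.116 -0.348
endloop
endfacet
facet normal 0.304 0.270 -0.913
outer loop
vertex 0.934 0.266 -0.227
vertex 0.259 -0.695 -0.736
vertex -0.184 1.116 -0.348
endloop
endfacet
facet normal 0.528 0.751 0.398
outer loop
vertex -0.184 1.116 -0.348
vertex 0.279 -0.315 1.737
vertex 0.934 0.266 -0.227
endloop
endfacet
facet normal 0.793 -0.603 0.086
outer loop
vertex 0.934 0.266 -0.227
vertex -0.396 -1.276 1.228
vertex 0.259 -0.695 -0.736
endloop
endfacet
facet normal 0.793 -0.603 0.086
outer loop
vertex 0.279 -0.315 1.737
vertex -0.396 -1.276 1.228
vertex 0.934 0.266 -0.227
endloop
endfacet

endsolid


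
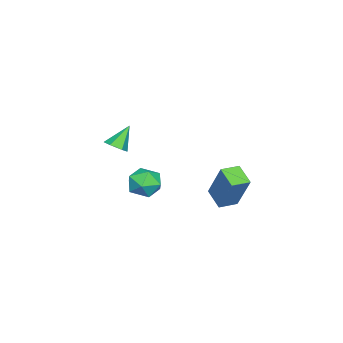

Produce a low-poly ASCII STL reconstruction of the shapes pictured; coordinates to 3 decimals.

solid 
facet normal 0.526 -0.289 -0.800
outer loop
vertex 2.832 -0.437 0.704
vertex 2.51 -0.84 0.638
vertex 2.408 -0.386 0.407
endloop
endfacet
facet normal 0.040 0.993 0.114
outer loop
vertex 2.832 -0.437 0.704
vertex 2.408 -0.386 0.407
vertex 1.89 -0.5 1.582
endloop
endfacet
facet normal 0.526 -0.289 -0.800
outer loop
vertex 2.408 -0.386 0.407
vertex 2.51 -0.84 0.638
vertex 2.086 -0.789 0.341
endloop
endfacet
facet normal -0.733 0.628 -0.262
outer loop
vertex 2.408 -0.386 0.407
vertex 2.086 -0.789 0.341
vertex 1.89 -0.5 1.582
endloop
endfacet
facet normal 0.526 -0.288 -0.800
outer loop
vertex 2.086 -0.789 0.341
vertex 2.51 -0.84 0.638
vertex 2.189 -1.243 0.572
endloop
endfacet
facet normal -0.960 -0.264 -0.090
outer loop
vertex 2.086 -0.789 0.341
vertex 2.189 -1.243 0.572
vertex 1.89 -0.5 1.582
endloop
endfacet
facet normal 0.526 -0.288 -0.801
outer loop
vertex 2.189 -1.243 0.572
vertex 2.51 -0.84 0.638
vertex 2.613 -1.295 0.869
endloop
endfacet
facet normal -0.416 -0.787 0.456
outer loop
vertex 2.189 -1.243 0.572
vertex 2.613 -1.295 0.869
vertex 1.89 -0.5 1.582
endloop
endfacet
facet normal 0.526 -0.287 -0.800
outer loop
vertex 2.613 -1.295 0.869
vertex 2.51 -0.84 0.638
vertex 2.934 -0.891 0.935
endloop
endfacet
facet normal 0.359 -0.421 0.833
outer loop
vertex 2.613 -1.295 0.869
vertex 2.934 -0.891 0.935
vertex 1.89 -0.5 1.582
endloop
endfacet
facet normal 0.526 -0.289 -0.800
outer loop
vertex 2.934 -0.891 0.935
vertex 2.51 -0.84 0.638
vertex 2.832 -0.437 0.704
endloop
endfacet
facet normal 0.585 0.468 0.662
outer loop
vertex 2.934 -0.891 0.935
vertex 2.832 -0.437 0.704
vertex 1.89 -0.5 1.582
endloop
endfacet
facet normal -0.582 -0.660 0.474
outer loop
vertex -2.623 1.711 -2.726
vertex -3.307 2.295 -2.753
vertex -3.201 0.951 -4.495
endloop
endfacet
facet normal 0.761 -0.648 0.030
outer loop
vertex -2.573 1.665 -5.007
vertex -2.623 1.711 -2.726
vertex -3.201 0.951 -4.495
endloop
endfacet
facet normal -0.582 -0.661 0.474
outer loop
vertex -3.201 0.951 -4.495
vertex -3.307 2.295 -2.753
vertex -3.886 1.535 -4.522
endloop
endfacet
facet normal -0.288 -0.378 -0.880
outer loop
vertex -3.886 1.535 -4.522
vertex -2.573 1.665 -5.007
vertex -3.201 0.951 -4.495
endloop
endfacet
facet normal 0.288 0.378 0.880
outer loop
vertex -2.623 1.711 -2.726
vertex -2.679 3.009 -3.265
vertex -3.307 2.295 -2.753
endloop
endfacet
facet normal 0.761 -0.649 0.030
outer loop
vertex -1.994 2.425 -3.238
vertex -2.623 1.711 -2.726
vertex -2.573 1.665 -5.007
endloop
endfacet
facet normal 0.287 0.378 0.880
outer loop
vertex -1.994 2.425 -3.238
vertex -2.679 3.009 -3.265
vertex -2.623 1.711 -2.726
endloop
endfacet
facet normal -0.761 0.648 -0.029
outer loop
vertex -3.307 2.295 -2.753
vertex -2.679 3.009 -3.265
vertex -3.886 1.535 -4.522
endloop
endfacet
facet normal -0.288 -0.378 -0.880
outer loop
vertex -3.257 2.249 -5.034
vertex -2.573 1.665 -5.007
vertex -3.886 1.535 -4.522
endloop
endfacet
facet normal -0.761 0.648 -0.030
outer loop
vertex -3.886 1.535 -4.522
vertex -2.679 3.009 -3.265
vertex -3.257 2.249 -5.034
endloop
endfacet
facet normal 0.582 0.660 -0.474
outer loop
vertex -3.257 2.249 -5.034
vertex -1.994 2.425 -3.238
vertex -2.573 1.665 -5.007
endloop
endfacet
facet normal 0.582 0.661 -0.474
outer loop
vertex -2.679 3.009 -3.265
vertex -1.994 2.425 -3.238
vertex -3.257 2.249 -5.034
endloop
endfacet
facet normal -0.894 0.418 -0.159
outer loop
vertex -1.606 -0.606 -3.831
vertex -1.987 -1.315 -3.551
vertex -1.793 -0.692 -3.005
endloop
endfacet
facet normal -0.407 0.913 0.003
outer loop
vertex -1.606 -0.606 -3.831
vertex -1.793 -0.692 -3.005
vertex -1.046 -0.358 -3.24
endloop
endfacet
facet normal 0.119 0.870 -0.478
outer loop
vertex -1.606 -0.606 -3.831
vertex -1.046 -0.358 -3.24
vertex -0.778 -0.775 -3.933
endloop
endfacet
facet normal -0.044 0.347 -0.937
outer loop
vertex -1.606 -0.606 -3.831
vertex -0.778 -0.775 -3.933
vertex -1.36 -1.367 -4.125
endloop
endfacet
facet normal -0.671 0.069 -0.739
outer loop
vertex -1.606 -0.606 -3.831
vertex -1.36 -1.367 -4.125
vertex -1.987 -1.315 -3.551
endloop
endfacet
facet normal -0.135 0.755 0.642
outer loop
vertex -1.046 -0.358 -3.24
vertex -1.793 -0.692 -3.005
vertex -1.08 -0.913 -2.595
endloop
endfacet
facet normal -0.923 -0.047 0.381
outer loop
vertex -1.793 -0.692 -3.005
vertex -1.987 -1.315 -3.551
vertex -1.662 -1.505 -2.787
endloop
endfacet
facet normal -0.561 -0.613 -0.557
outer loop
vertex -1.987 -1.315 -3.551
vertex -1.36 -1.367 -4.125
vertex -1.394 -1.922 -3.48
endloop
endfacet
facet normal 0.454 -0.162 -0.876
outer loop
vertex -1.36 -1.367 -4.125
vertex -0.778 -0.775 -3.933
vertex -0.647 -1.588 -3.715
endloop
endfacet
facet normal 0.717 0.684 -0.135
outer loop
vertex -0.778 -0.775 -3.933
vertex -1.046 -0.358 -3.24
vertex -0.453 -0.965 -3.169
endloop
endfacet
facet normal 0.044 -0.347 0.937
outer loop
vertex -0.834 -1.674 -2.889
vertex -1.08 -0.913 -2.595
vertex -1.662 -1.505 -2.787
endloop
endfacet
facet normal -0.119 -0.870 0.478
outer loop
vertex -0.834 -1.674 -2.889
vertex -1.662 -1.505 -2.787
vertex -1.394 -1.922 -3.48
endloop
endfacet
facet normal 0.407 -0.913 -0.003
outer loop
vertex -0.834 -1.674 -2.889
vertex -1.394 -1.922 -3.48
vertex -0.647 -1.588 -3.715
endloop
endfacet
facet normal 0.894 -0.418 0.159
outer loop
vertex -0.834 -1.674 -2.889
vertex -0.647 -1.588 -3.715
vertex -0.453 -0.965 -3.169
endloop
endfacet
facet normal 0.671 -0.069 0.739
outer loop
vertex -0.834 -1.674 -2.889
vertex -0.453 -0.965 -3.169
vertex -1.08 -0.913 -2.595
endloop
endfacet
facet normal -0.454 0.162 0.876
outer loop
vertex -1.662 -1.505 -2.787
vertex -1.08 -0.913 -2.595
vertex -1.793 -0.692 -3.005
endloop
endfacet
facet normal -0.717 -0.684 0.135
outer loop
vertex -1.394 -1.922 -3.48
vertex -1.662 -1.505 -2.787
vertex -1.987 -1.315 -3.551
endloop
endfacet
facet normal 0.135 -0.755 -0.642
outer loop
vertex -0.647 -1.588 -3.715
vertex -1.394 -1.922 -3.48
vertex -1.36 -1.367 -4.125
endloop
endfacet
facet normal 0.923 0.047 -0.381
outer loop
vertex -0.453 -0.965 -3.169
vertex -0.647 -1.588 -3.715
vertex -0.778 -0.775 -3.933
endloop
endfacet
facet normal 0.561 0.613 0.557
outer loop
vertex -1.08 -0.913 -2.595
vertex -0.453 -0.965 -3.169
vertex -1.046 -0.358 -3.24
endloop
endfacet

endsolid


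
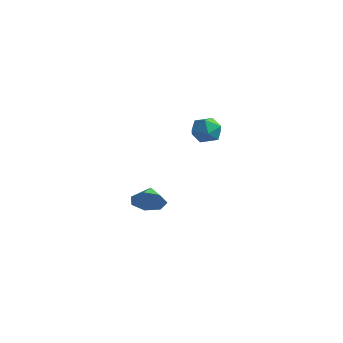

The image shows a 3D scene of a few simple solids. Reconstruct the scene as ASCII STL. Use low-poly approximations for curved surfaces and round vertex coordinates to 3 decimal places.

solid 
facet normal -0.419 -0.557 0.717
outer loop
vertex 2.689 -0.55 3.421
vertex 3.101 -1.275 3.099
vertex 3.5 -0.773 3.722
endloop
endfacet
facet normal -0.318 0.113 0.941
outer loop
vertex 2.689 -0.55 3.421
vertex 3.5 -0.773 3.722
vertex 3.306 0.083 3.554
endloop
endfacet
facet normal -0.671 0.549 0.499
outer loop
vertex 2.689 -0.55 3.421
vertex 3.306 0.083 3.554
vertex 2.787 0.11 2.827
endloop
endfacet
facet normal -0.989 0.149 0.002
outer loop
vertex 2.689 -0.55 3.421
vertex 2.787 0.11 2.827
vertex 2.66 -0.729 2.546
endloop
endfacet
facet normal -0.834 -0.535 0.137
outer loop
vertex 2.689 -0.55 3.421
vertex 2.66 -0.729 2.546
vertex 3.101 -1.275 3.099
endloop
endfacet
facet normal 0.378 0.260 0.889
outer loop
vertex 3.306 0.083 3.554
vertex 3.5 -0.773 3.722
vertex 4.1 -0.251 3.314
endloop
endfacet
facet normal 0.214 -0.823 0.526
outer loop
vertex 3.5 -0.773 3.722
vertex 3.101 -1.275 3.099
vertex 3.973 -1.09 3.033
endloop
endfacet
facet normal -0.456 -0.788 -0.414
outer loop
vertex 3.101 -1.275 3.099
vertex 2.66 -0.729 2.546
vertex 3.454 -1.063 2.306
endloop
endfacet
facet normal -0.707 0.319 -0.632
outer loop
vertex 2.66 -0.729 2.546
vertex 2.787 0.11 2.827
vertex 3.26 -0.207 2.138
endloop
endfacet
facet normal -0.192 0.966 0.173
outer loop
vertex 2.787 0.11 2.827
vertex 3.306 0.083 3.554
vertex 3.659 0.295 2.761
endloop
endfacet
facet normal 0.989 -0.149 -0.002
outer loop
vertex 4.071 -0.43 2.439
vertex 4.1 -0.251 3.314
vertex 3.973 -1.09 3.033
endloop
endfacet
facet normal 0.671 -0.549 -0.499
outer loop
vertex 4.071 -0.43 2.439
vertex 3.973 -1.09 3.033
vertex 3.454 -1.063 2.306
endloop
endfacet
facet normal 0.318 -0.113 -0.941
outer loop
vertex 4.071 -0.43 2.439
vertex 3.454 -1.063 2.306
vertex 3.26 -0.207 2.138
endloop
endfacet
facet normal 0.419 0.557 -0.717
outer loop
vertex 4.071 -0.43 2.439
vertex 3.26 -0.207 2.138
vertex 3.659 0.295 2.761
endloop
endfacet
facet normal 0.834 0.535 -0.137
outer loop
vertex 4.071 -0.43 2.439
vertex 3.659 0.295 2.761
vertex 4.1 -0.251 3.314
endloop
endfacet
facet normal 0.707 -0.319 0.632
outer loop
vertex 3.973 -1.09 3.033
vertex 4.1 -0.251 3.314
vertex 3.5 -0.773 3.722
endloop
endfacet
facet normal 0.192 -0.966 -0.173
outer loop
vertex 3.454 -1.063 2.306
vertex 3.973 -1.09 3.033
vertex 3.101 -1.275 3.099
endloop
endfacet
facet normal -0.378 -0.260 -0.889
outer loop
vertex 3.26 -0.207 2.138
vertex 3.454 -1.063 2.306
vertex 2.66 -0.729 2.546
endloop
endfacet
facet normal -0.214 0.823 -0.526
outer loop
vertex 3.659 0.295 2.761
vertex 3.26 -0.207 2.138
vertex 2.787 0.11 2.827
endloop
endfacet
facet normal 0.456 0.788 0.414
outer loop
vertex 4.1 -0.251 3.314
vertex 3.659 0.295 2.761
vertex 3.306 0.083 3.554
endloop
endfacet
facet normal 0.493 -0.740 -0.457
outer loop
vertex -0.75 0.831 -3.214
vertex -1.477 0.76 -3.883
vertex -0.662 1.322 -3.914
endloop
endfacet
facet normal 0.396 0.728 0.560
outer loop
vertex -0.75 0.831 -3.214
vertex -0.662 1.322 -3.914
vertex -2.063 1.64 -3.337
endloop
endfacet
facet normal 0.493 -0.740 -0.458
outer loop
vertex -0.662 1.322 -3.914
vertex -1.477 0.76 -3.883
vertex -1.188 1.39 -4.589
endloop
endfacet
facet normal 0.199 0.978 -0.056
outer loop
vertex -0.662 1.322 -3.914
vertex -1.188 1.39 -4.589
vertex -2.063 1.64 -3.337
endloop
endfacet
facet normal 0.493 -0.740 -0.458
outer loop
vertex -1.188 1.39 -4.589
vertex -1.477 0.76 -3.883
vertex -1.931 0.984 -4.733
endloop
endfacet
facet normal -0.370 0.827 -0.424
outer loop
vertex -1.188 1.39 -4.589
vertex -1.931 0.984 -4.733
vertex -2.063 1.64 -3.337
endloop
endfacet
facet normal 0.493 -0.740 -0.458
outer loop
vertex -1.931 0.984 -4.733
vertex -1.477 0.76 -3.883
vertex -2.332 0.409 -4.236
endloop
endfacet
facet normal -0.883 0.387 -0.265
outer loop
vertex -1.931 0.984 -4.733
vertex -2.332 0.409 -4.236
vertex -2.063 1.64 -3.337
endloop
endfacet
facet normal 0.493 -0.740 -0.458
outer loop
vertex -2.332 0.409 -4.236
vertex -1.477 0.76 -3.883
vertex -2.089 0.098 -3.473
endloop
endfacet
facet normal -0.954 -0.010 0.300
outer loop
vertex -2.332 0.409 -4.236
vertex -2.089 0.098 -3.473
vertex -2.063 1.64 -3.337
endloop
endfacet
facet normal 0.493 -0.740 -0.458
outer loop
vertex -2.089 0.098 -3.473
vertex -1.477 0.76 -3.883
vertex -1.385 0.286 -3.018
endloop
endfacet
facet normal -0.529 -0.066 0.846
outer loop
vertex -2.089 0.098 -3.473
vertex -1.385 0.286 -3.018
vertex -2.063 1.64 -3.337
endloop
endfacet
facet normal 0.493 -0.740 -0.458
outer loop
vertex -1.385 0.286 -3.018
vertex -1.477 0.76 -3.883
vertex -0.75 0.831 -3.214
endloop
endfacet
facet normal 0.072 0.263 0.962
outer loop
vertex -1.385 0.286 -3.018
vertex -0.75 0.831 -3.214
vertex -2.063 1.64 -3.337
endloop
endfacet

endsolid


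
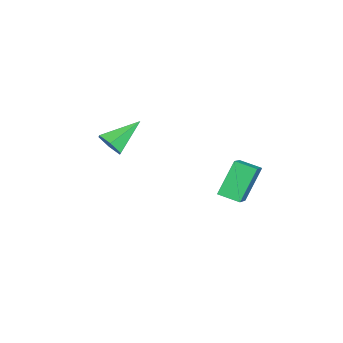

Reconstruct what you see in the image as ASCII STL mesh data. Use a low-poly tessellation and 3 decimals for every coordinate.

solid 
facet normal 0.617 -0.602 -0.507
outer loop
vertex 1.82 -2.471 2.762
vertex 1.457 -2.936 2.872
vertex 1.377 -2.603 2.38
endloop
endfacet
facet normal 0.047 0.926 -0.375
outer loop
vertex 1.82 -2.471 2.762
vertex 1.377 -2.603 2.38
vertex 0.563 -2.064 3.608
endloop
endfacet
facet normal 0.618 -0.601 -0.507
outer loop
vertex 1.377 -2.603 2.38
vertex 1.457 -2.936 2.872
vertex 1.014 -3.068 2.489
endloop
endfacet
facet normal -0.682 0.386 -0.621
outer loop
vertex 1.377 -2.603 2.38
vertex 1.014 -3.068 2.489
vertex 0.563 -2.064 3.608
endloop
endfacet
facet normal 0.617 -0.602 -0.507
outer loop
vertex 1.014 -3.068 2.489
vertex 1.457 -2.936 2.872
vertex 1.094 -3.401 2.982
endloop
endfacet
facet normal -0.938 -0.337 -0.076
outer loop
vertex 1.014 -3.068 2.489
vertex 1.094 -3.401 2.982
vertex 0.563 -2.064 3.608
endloop
endfacet
facet normal 0.617 -0.602 -0.507
outer loop
vertex 1.094 -3.401 2.982
vertex 1.457 -2.936 2.872
vertex 1.537 -3.269 3.364
endloop
endfacet
facet normal -0.464 -0.520 0.717
outer loop
vertex 1.094 -3.401 2.982
vertex 1.537 -3.269 3.364
vertex 0.563 -2.064 3.608
endloop
endfacet
facet normal 0.617 -0.602 -0.507
outer loop
vertex 1.537 -3.269 3.364
vertex 1.457 -2.936 2.872
vertex 1.9 -2.804 3.254
endloop
endfacet
facet normal 0.266 0.020 0.964
outer loop
vertex 1.537 -3.269 3.364
vertex 1.9 -2.804 3.254
vertex 0.563 -2.064 3.608
endloop
endfacet
facet normal 0.617 -0.602 -0.507
outer loop
vertex 1.9 -2.804 3.254
vertex 1.457 -2.936 2.872
vertex 1.82 -2.471 2.762
endloop
endfacet
facet normal 0.522 0.743 0.418
outer loop
vertex 1.9 -2.804 3.254
vertex 1.82 -2.471 2.762
vertex 0.563 -2.064 3.608
endloop
endfacet
facet normal -0.504 0.298 0.811
outer loop
vertex 2.092 1.435 3.043
vertex 2.224 2.218 2.837
vertex 0.955 1.441 2.334
endloop
endfacet
facet normal -0.162 -0.954 0.251
outer loop
vertex 1.696 1.002 1.143
vertex 2.092 1.435 3.043
vertex 0.955 1.441 2.334
endloop
endfacet
facet normal -0.504 0.298 0.811
outer loop
vertex 0.955 1.441 2.334
vertex 2.224 2.218 2.837
vertex 1.087 2.224 2.128
endloop
endfacet
facet normal -0.848 0.004 -0.529
outer loop
vertex 1.087 2.224 2.128
vertex 1.696 1.002 1.143
vertex 0.955 1.441 2.334
endloop
endfacet
facet normal 0.848 -0.004 0.529
outer loop
vertex 2.092 1.435 3.043
vertex 2.965 1.779 1.646
vertex 2.224 2.218 2.837
endloop
endfacet
facet normal -0.162 -0.954 0.251
outer loop
vertex 2.833 0.996 1.852
vertex 2.092 1.435 3.043
vertex 1.696 1.002 1.143
endloop
endfacet
facet normal 0.848 -0.004 0.529
outer loop
vertex 2.833 0.996 1.852
vertex 2.965 1.779 1.646
vertex 2.092 1.435 3.043
endloop
endfacet
facet normal 0.162 0.954 -0.251
outer loop
vertex 2.224 2.218 2.837
vertex 2.965 1.779 1.646
vertex 1.087 2.224 2.128
endloop
endfacet
facet normal -0.848 0.004 -0.529
outer loop
vertex 1.828 1.785 0.937
vertex 1.696 1.002 1.143
vertex 1.087 2.224 2.128
endloop
endfacet
facet normal 0.162 0.954 -0.251
outer loop
vertex 1.087 2.224 2.128
vertex 2.965 1.779 1.646
vertex 1.828 1.785 0.937
endloop
endfacet
facet normal 0.504 -0.298 -0.811
outer loop
vertex 1.828 1.785 0.937
vertex 2.833 0.996 1.852
vertex 1.696 1.002 1.143
endloop
endfacet
facet normal 0.504 -0.298 -0.811
outer loop
vertex 2.965 1.779 1.646
vertex 2.833 0.996 1.852
vertex 1.828 1.785 0.937
endloop
endfacet

endsolid


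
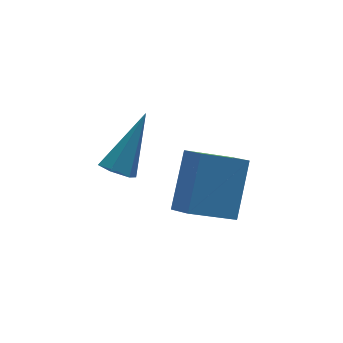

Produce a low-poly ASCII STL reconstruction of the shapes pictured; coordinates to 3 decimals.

solid 
facet normal -0.578 -0.355 -0.734
outer loop
vertex -1.128 -0.704 1.625
vertex -1.59 -0.45 1.866
vertex -1.271 -0.163 1.476
endloop
endfacet
facet normal 0.892 0.115 -0.437
outer loop
vertex -1.128 -0.704 1.625
vertex -1.271 -0.163 1.476
vertex -0.39 0.29 3.394
endloop
endfacet
facet normal -0.577 -0.357 -0.735
outer loop
vertex -1.271 -0.163 1.476
vertex -1.59 -0.45 1.866
vertex -1.734 0.092 1.716
endloop
endfacet
facet normal 0.306 0.885 -0.350
outer loop
vertex -1.271 -0.163 1.476
vertex -1.734 0.092 1.716
vertex -0.39 0.29 3.394
endloop
endfacet
facet normal -0.577 -0.357 -0.735
outer loop
vertex -1.734 0.092 1.716
vertex -1.59 -0.45 1.866
vertex -2.053 -0.195 2.106
endloop
endfacet
facet normal -0.450 0.854 0.260
outer loop
vertex -1.734 0.092 1.716
vertex -2.053 -0.195 2.106
vertex -0.39 0.29 3.394
endloop
endfacet
facet normal -0.577 -0.354 -0.736
outer loop
vertex -2.053 -0.195 2.106
vertex -1.59 -0.45 1.866
vertex -1.91 -0.737 2.255
endloop
endfacet
facet normal -0.621 0.051 0.782
outer loop
vertex -2.053 -0.195 2.106
vertex -1.91 -0.737 2.255
vertex -0.39 0.29 3.394
endloop
endfacet
facet normal -0.577 -0.354 -0.736
outer loop
vertex -1.91 -0.737 2.255
vertex -1.59 -0.45 1.866
vertex -1.447 -0.992 2.015
endloop
endfacet
facet normal -0.035 -0.718 0.695
outer loop
vertex -1.91 -0.737 2.255
vertex -1.447 -0.992 2.015
vertex -0.39 0.29 3.394
endloop
endfacet
facet normal -0.578 -0.355 -0.735
outer loop
vertex -1.447 -0.992 2.015
vertex -1.59 -0.45 1.866
vertex -1.128 -0.704 1.625
endloop
endfacet
facet normal 0.722 -0.686 0.084
outer loop
vertex -1.447 -0.992 2.015
vertex -1.128 -0.704 1.625
vertex -0.39 0.29 3.394
endloop
endfacet
facet normal -0.877 0.091 0.472
outer loop
vertex -1.099 -4.103 3.191
vertex -0.271 -3.1 4.535
vertex -1.257 -3.399 2.762
endloop
endfacet
facet normal -0.442 -0.537 -0.718
outer loop
vertex 0.111 -3.54 2.025
vertex -1.099 -4.103 3.191
vertex -1.257 -3.399 2.762
endloop
endfacet
facet normal -0.877 0.091 0.472
outer loop
vertex -1.257 -3.399 2.762
vertex -0.271 -3.1 4.535
vertex -0.429 -2.395 4.106
endloop
endfacet
facet normal -0.189 0.839 -0.511
outer loop
vertex -0.429 -2.395 4.106
vertex 0.111 -3.54 2.025
vertex -1.257 -3.399 2.762
endloop
endfacet
facet normal 0.188 -0.839 0.510
outer loop
vertex -1.099 -4.103 3.191
vertex 1.097 -3.241 3.798
vertex -0.271 -3.1 4.535
endloop
endfacet
facet normal -0.443 -0.536 -0.718
outer loop
vertex 0.269 -4.245 2.454
vertex -1.099 -4.103 3.191
vertex 0.111 -3.54 2.025
endloop
endfacet
facet normal 0.188 -0.839 0.511
outer loop
vertex 0.269 -4.245 2.454
vertex 1.097 -3.241 3.798
vertex -1.099 -4.103 3.191
endloop
endfacet
facet normal 0.442 0.536 0.719
outer loop
vertex -0.271 -3.1 4.535
vertex 1.097 -3.241 3.798
vertex -0.429 -2.395 4.106
endloop
endfacet
facet normal -0.188 0.839 -0.510
outer loop
vertex 0.939 -2.537 3.369
vertex 0.111 -3.54 2.025
vertex -0.429 -2.395 4.106
endloop
endfacet
facet normal 0.443 0.537 0.718
outer loop
vertex -0.429 -2.395 4.106
vertex 1.097 -3.241 3.798
vertex 0.939 -2.537 3.369
endloop
endfacet
facet normal 0.877 -0.091 -0.472
outer loop
vertex 0.939 -2.537 3.369
vertex 0.269 -4.245 2.454
vertex 0.111 -3.54 2.025
endloop
endfacet
facet normal 0.877 -0.091 -0.472
outer loop
vertex 1.097 -3.241 3.798
vertex 0.269 -4.245 2.454
vertex 0.939 -2.537 3.369
endloop
endfacet

endsolid


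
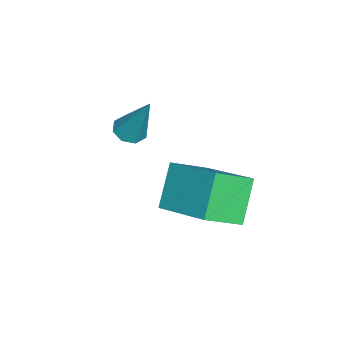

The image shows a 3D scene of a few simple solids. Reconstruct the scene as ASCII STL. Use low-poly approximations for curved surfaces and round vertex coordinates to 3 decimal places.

solid 
facet normal -0.243 -0.380 -0.893
outer loop
vertex -0.547 -0.062 -2.98
vertex -1.097 0.045 -2.876
vertex -0.668 0.335 -3.116
endloop
endfacet
facet normal 0.961 0.261 -0.092
outer loop
vertex -0.547 -0.062 -2.98
vertex -0.668 0.335 -3.116
vertex -0.603 0.815 -1.064
endloop
endfacet
facet normal -0.242 -0.380 -0.893
outer loop
vertex -0.668 0.335 -3.116
vertex -1.097 0.045 -2.876
vertex -1.041 0.561 -3.111
endloop
endfacet
facet normal 0.504 0.837 -0.212
outer loop
vertex -0.668 0.335 -3.116
vertex -1.041 0.561 -3.111
vertex -0.603 0.815 -1.064
endloop
endfacet
facet normal -0.245 -0.380 -0.892
outer loop
vertex -1.041 0.561 -3.111
vertex -1.097 0.045 -2.876
vertex -1.446 0.486 -2.968
endloop
endfacet
facet normal -0.208 0.975 -0.077
outer loop
vertex -1.041 0.561 -3.111
vertex -1.446 0.486 -2.968
vertex -0.603 0.815 -1.064
endloop
endfacet
facet normal -0.243 -0.378 -0.893
outer loop
vertex -1.446 0.486 -2.968
vertex -1.097 0.045 -2.876
vertex -1.647 0.152 -2.772
endloop
endfacet
facet normal -0.765 0.599 0.235
outer loop
vertex -1.446 0.486 -2.968
vertex -1.647 0.152 -2.772
vertex -0.603 0.815 -1.064
endloop
endfacet
facet normal -0.243 -0.378 -0.893
outer loop
vertex -1.647 0.152 -2.772
vertex -1.097 0.045 -2.876
vertex -1.525 -0.245 -2.637
endloop
endfacet
facet normal -0.838 -0.074 0.541
outer loop
vertex -1.647 0.152 -2.772
vertex -1.525 -0.245 -2.637
vertex -0.603 0.815 -1.064
endloop
endfacet
facet normal -0.242 -0.379 -0.893
outer loop
vertex -1.525 -0.245 -2.637
vertex -1.097 0.045 -2.876
vertex -1.153 -0.471 -2.642
endloop
endfacet
facet normal -0.384 -0.646 0.660
outer loop
vertex -1.525 -0.245 -2.637
vertex -1.153 -0.471 -2.642
vertex -0.603 0.815 -1.064
endloop
endfacet
facet normal -0.242 -0.379 -0.893
outer loop
vertex -1.153 -0.471 -2.642
vertex -1.097 0.045 -2.876
vertex -0.747 -0.396 -2.784
endloop
endfacet
facet normal 0.329 -0.785 0.525
outer loop
vertex -1.153 -0.471 -2.642
vertex -0.747 -0.396 -2.784
vertex -0.603 0.815 -1.064
endloop
endfacet
facet normal -0.243 -0.379 -0.893
outer loop
vertex -0.747 -0.396 -2.784
vertex -1.097 0.045 -2.876
vertex -0.547 -0.062 -2.98
endloop
endfacet
facet normal 0.888 -0.407 0.212
outer loop
vertex -0.747 -0.396 -2.784
vertex -0.547 -0.062 -2.98
vertex -0.603 0.815 -1.064
endloop
endfacet
facet normal -0.516 -0.744 -0.423
outer loop
vertex 1.967 1.779 -3.443
vertex 0.917 1.837 -2.264
vertex 1.211 2.713 -4.163
endloop
endfacet
facet normal 0.665 -0.037 -0.746
outer loop
vertex 2.343 4.343 -3.236
vertex 1.967 1.779 -3.443
vertex 1.211 2.713 -4.163
endloop
endfacet
facet normal -0.517 -0.744 -0.423
outer loop
vertex 1.211 2.713 -4.163
vertex 0.917 1.837 -2.264
vertex 0.161 2.771 -2.983
endloop
endfacet
facet normal -0.540 0.667 -0.513
outer loop
vertex 0.161 2.771 -2.983
vertex 2.343 4.343 -3.236
vertex 1.211 2.713 -4.163
endloop
endfacet
facet normal 0.540 -0.667 0.514
outer loop
vertex 1.967 1.779 -3.443
vertex 2.049 3.467 -1.337
vertex 0.917 1.837 -2.264
endloop
endfacet
facet normal 0.664 -0.037 -0.747
outer loop
vertex 3.099 3.409 -2.517
vertex 1.967 1.779 -3.443
vertex 2.343 4.343 -3.236
endloop
endfacet
facet normal 0.540 -0.667 0.513
outer loop
vertex 3.099 3.409 -2.517
vertex 2.049 3.467 -1.337
vertex 1.967 1.779 -3.443
endloop
endfacet
facet normal -0.664 0.037 0.746
outer loop
vertex 0.917 1.837 -2.264
vertex 2.049 3.467 -1.337
vertex 0.161 2.771 -2.983
endloop
endfacet
facet normal -0.540 0.667 -0.514
outer loop
vertex 1.293 4.401 -2.057
vertex 2.343 4.343 -3.236
vertex 0.161 2.771 -2.983
endloop
endfacet
facet normal -0.664 0.037 0.746
outer loop
vertex 0.161 2.771 -2.983
vertex 2.049 3.467 -1.337
vertex 1.293 4.401 -2.057
endloop
endfacet
facet normal 0.517 0.744 0.423
outer loop
vertex 1.293 4.401 -2.057
vertex 3.099 3.409 -2.517
vertex 2.343 4.343 -3.236
endloop
endfacet
facet normal 0.517 0.744 0.423
outer loop
vertex 2.049 3.467 -1.337
vertex 3.099 3.409 -2.517
vertex 1.293 4.401 -2.057
endloop
endfacet

endsolid


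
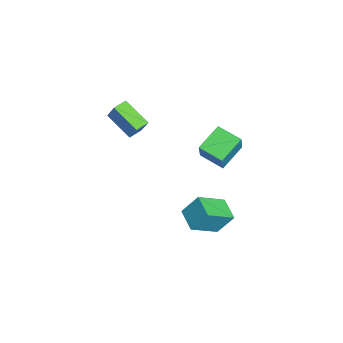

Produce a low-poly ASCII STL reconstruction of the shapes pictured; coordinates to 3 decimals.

solid 
facet normal -0.519 0.070 -0.852
outer loop
vertex -2.085 0.226 0.189
vertex -3.26 1.341 0.997
vertex -1.213 1.459 -0.242
endloop
endfacet
facet normal 0.650 -0.615 -0.446
outer loop
vertex -0.32 1.339 1.223
vertex -2.085 0.226 0.189
vertex -1.213 1.459 -0.242
endloop
endfacet
facet normal -0.519 0.070 -0.852
outer loop
vertex -1.213 1.459 -0.242
vertex -3.26 1.341 0.997
vertex -2.388 2.573 0.566
endloop
endfacet
facet normal 0.556 0.785 -0.274
outer loop
vertex -2.388 2.573 0.566
vertex -0.32 1.339 1.223
vertex -1.213 1.459 -0.242
endloop
endfacet
facet normal -0.556 -0.785 0.275
outer loop
vertex -2.085 0.226 0.189
vertex -2.367 1.221 2.462
vertex -3.26 1.341 0.997
endloop
endfacet
facet normal 0.650 -0.616 -0.446
outer loop
vertex -1.192 0.107 1.654
vertex -2.085 0.226 0.189
vertex -0.32 1.339 1.223
endloop
endfacet
facet normal -0.555 -0.785 0.275
outer loop
vertex -1.192 0.107 1.654
vertex -2.367 1.221 2.462
vertex -2.085 0.226 0.189
endloop
endfacet
facet normal -0.649 0.616 0.446
outer loop
vertex -3.26 1.341 0.997
vertex -2.367 1.221 2.462
vertex -2.388 2.573 0.566
endloop
endfacet
facet normal 0.556 0.785 -0.275
outer loop
vertex -1.495 2.454 2.031
vertex -0.32 1.339 1.223
vertex -2.388 2.573 0.566
endloop
endfacet
facet normal -0.650 0.615 0.446
outer loop
vertex -2.388 2.573 0.566
vertex -2.367 1.221 2.462
vertex -1.495 2.454 2.031
endloop
endfacet
facet normal 0.519 -0.070 0.852
outer loop
vertex -1.495 2.454 2.031
vertex -1.192 0.107 1.654
vertex -0.32 1.339 1.223
endloop
endfacet
facet normal 0.520 -0.070 0.852
outer loop
vertex -2.367 1.221 2.462
vertex -1.192 0.107 1.654
vertex -1.495 2.454 2.031
endloop
endfacet
facet normal -0.914 -0.315 0.254
outer loop
vertex -0.124 0.041 -1.772
vertex -0.94 1.555 -2.831
vertex -0.164 -0.879 -3.056
endloop
endfacet
facet normal 0.404 -0.749 0.524
outer loop
vertex 1.18 -0.415 -3.429
vertex -0.124 0.041 -1.772
vertex -0.164 -0.879 -3.056
endloop
endfacet
facet normal -0.914 -0.315 0.254
outer loop
vertex -0.164 -0.879 -3.056
vertex -0.94 1.555 -2.831
vertex -0.98 0.635 -4.115
endloop
endfacet
facet normal -0.025 -0.582 -0.813
outer loop
vertex -0.98 0.635 -4.115
vertex 1.18 -0.415 -3.429
vertex -0.164 -0.879 -3.056
endloop
endfacet
facet normal 0.025 0.582 0.813
outer loop
vertex -0.124 0.041 -1.772
vertex 0.404 2.019 -3.204
vertex -0.94 1.555 -2.831
endloop
endfacet
facet normal 0.404 -0.749 0.524
outer loop
vertex 1.22 0.505 -2.145
vertex -0.124 0.041 -1.772
vertex 1.18 -0.415 -3.429
endloop
endfacet
facet normal 0.025 0.582 0.813
outer loop
vertex 1.22 0.505 -2.145
vertex 0.404 2.019 -3.204
vertex -0.124 0.041 -1.772
endloop
endfacet
facet normal -0.404 0.749 -0.524
outer loop
vertex -0.94 1.555 -2.831
vertex 0.404 2.019 -3.204
vertex -0.98 0.635 -4.115
endloop
endfacet
facet normal -0.025 -0.582 -0.813
outer loop
vertex 0.364 1.099 -4.488
vertex 1.18 -0.415 -3.429
vertex -0.98 0.635 -4.115
endloop
endfacet
facet normal -0.404 0.749 -0.524
outer loop
vertex -0.98 0.635 -4.115
vertex 0.404 2.019 -3.204
vertex 0.364 1.099 -4.488
endloop
endfacet
facet normal 0.914 0.315 -0.254
outer loop
vertex 0.364 1.099 -4.488
vertex 1.22 0.505 -2.145
vertex 1.18 -0.415 -3.429
endloop
endfacet
facet normal 0.914 0.315 -0.254
outer loop
vertex 0.404 2.019 -3.204
vertex 1.22 0.505 -2.145
vertex 0.364 1.099 -4.488
endloop
endfacet
facet normal -0.687 0.722 0.085
outer loop
vertex -2.974 -4.222 3.659
vertex -2.441 -3.844 4.759
vertex -1.837 -3.026 2.697
endloop
endfacet
facet normal -0.417 -0.296 -0.860
outer loop
vertex -1.219 -3.676 2.621
vertex -2.974 -4.222 3.659
vertex -1.837 -3.026 2.697
endloop
endfacet
facet normal -0.687 0.722 0.085
outer loop
vertex -1.837 -3.026 2.697
vertex -2.441 -3.844 4.759
vertex -1.304 -2.648 3.798
endloop
endfacet
facet normal 0.596 0.626 -0.503
outer loop
vertex -1.304 -2.648 3.798
vertex -1.219 -3.676 2.621
vertex -1.837 -3.026 2.697
endloop
endfacet
facet normal -0.596 -0.625 0.504
outer loop
vertex -2.974 -4.222 3.659
vertex -1.823 -4.494 4.683
vertex -2.441 -3.844 4.759
endloop
endfacet
facet normal -0.417 -0.295 -0.860
outer loop
vertex -2.356 -4.872 3.582
vertex -2.974 -4.222 3.659
vertex -1.219 -3.676 2.621
endloop
endfacet
facet normal -0.596 -0.626 0.503
outer loop
vertex -2.356 -4.872 3.582
vertex -1.823 -4.494 4.683
vertex -2.974 -4.222 3.659
endloop
endfacet
facet normal 0.416 0.295 0.860
outer loop
vertex -2.441 -3.844 4.759
vertex -1.823 -4.494 4.683
vertex -1.304 -2.648 3.798
endloop
endfacet
facet normal 0.596 0.626 -0.504
outer loop
vertex -0.686 -3.298 3.721
vertex -1.219 -3.676 2.621
vertex -1.304 -2.648 3.798
endloop
endfacet
facet normal 0.417 0.295 0.860
outer loop
vertex -1.304 -2.648 3.798
vertex -1.823 -4.494 4.683
vertex -0.686 -3.298 3.721
endloop
endfacet
facet normal 0.687 -0.722 -0.085
outer loop
vertex -0.686 -3.298 3.721
vertex -2.356 -4.872 3.582
vertex -1.219 -3.676 2.621
endloop
endfacet
facet normal 0.687 -0.722 -0.085
outer loop
vertex -1.823 -4.494 4.683
vertex -2.356 -4.872 3.582
vertex -0.686 -3.298 3.721
endloop
endfacet

endsolid


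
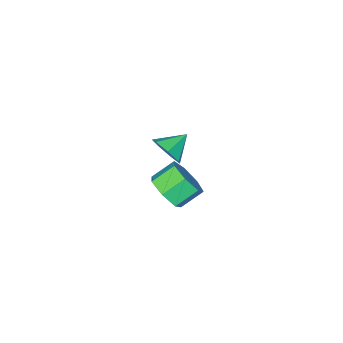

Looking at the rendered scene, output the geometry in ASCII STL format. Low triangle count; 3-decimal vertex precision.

solid 
facet normal 0.878 -0.087 -0.471
outer loop
vertex 2.342 0.301 1.865
vertex 2.024 -0.147 1.355
vertex 2.092 0.6 1.344
endloop
endfacet
facet normal -0.222 0.796 0.563
outer loop
vertex 2.342 0.301 1.865
vertex 2.092 0.6 1.344
vertex 1.076 -0.053 1.865
endloop
endfacet
facet normal 0.877 -0.087 -0.472
outer loop
vertex 2.092 0.6 1.344
vertex 2.024 -0.147 1.355
vertex 1.79 0.336 0.831
endloop
endfacet
facet normal -0.569 0.818 -0.086
outer loop
vertex 2.092 0.6 1.344
vertex 1.79 0.336 0.831
vertex 1.076 -0.053 1.865
endloop
endfacet
facet normal 0.877 -0.087 -0.472
outer loop
vertex 1.79 0.336 0.831
vertex 2.024 -0.147 1.355
vertex 1.664 -0.291 0.713
endloop
endfacet
facet normal -0.838 0.259 -0.481
outer loop
vertex 1.79 0.336 0.831
vertex 1.664 -0.291 0.713
vertex 1.076 -0.053 1.865
endloop
endfacet
facet normal 0.877 -0.087 -0.472
outer loop
vertex 1.664 -0.291 0.713
vertex 2.024 -0.147 1.355
vertex 1.809 -0.81 1.078
endloop
endfacet
facet normal -0.826 -0.460 -0.326
outer loop
vertex 1.664 -0.291 0.713
vertex 1.809 -0.81 1.078
vertex 1.076 -0.053 1.865
endloop
endfacet
facet normal 0.877 -0.087 -0.472
outer loop
vertex 1.809 -0.81 1.078
vertex 2.024 -0.147 1.355
vertex 2.116 -0.829 1.652
endloop
endfacet
facet normal -0.542 -0.798 0.263
outer loop
vertex 1.809 -0.81 1.078
vertex 2.116 -0.829 1.652
vertex 1.076 -0.053 1.865
endloop
endfacet
facet normal 0.878 -0.087 -0.471
outer loop
vertex 2.116 -0.829 1.652
vertex 2.024 -0.147 1.355
vertex 2.353 -0.335 2.003
endloop
endfacet
facet normal -0.202 -0.501 0.842
outer loop
vertex 2.116 -0.829 1.652
vertex 2.353 -0.335 2.003
vertex 1.076 -0.053 1.865
endloop
endfacet
facet normal 0.878 -0.087 -0.471
outer loop
vertex 2.353 -0.335 2.003
vertex 2.024 -0.147 1.355
vertex 2.342 0.301 1.865
endloop
endfacet
facet normal -0.059 0.211 0.976
outer loop
vertex 2.353 -0.335 2.003
vertex 2.342 0.301 1.865
vertex 1.076 -0.053 1.865
endloop
endfacet
facet normal 0.777 -0.278 -0.564
outer loop
vertex 0.817 -2.369 -2.89
vertex 0.381 -2.051 -3.647
vertex 0.958 -1.597 -3.076
endloop
endfacet
facet normal 0.604 0.081 0.793
outer loop
vertex 0.817 -2.369 -2.89
vertex 0.958 -1.597 -3.076
vertex -0.085 -2.048 -2.235
endloop
endfacet
facet normal 0.604 0.080 0.793
outer loop
vertex -0.085 -2.048 -2.235
vertex 0.958 -1.597 -3.076
vertex 0.056 -1.275 -2.421
endloop
endfacet
facet normal -0.778 0.278 0.564
outer loop
vertex -0.085 -2.048 -2.235
vertex 0.056 -1.275 -2.421
vertex -0.521 -1.729 -2.993
endloop
endfacet
facet normal 0.777 -0.277 -0.565
outer loop
vertex 0.958 -1.597 -3.076
vertex 0.381 -2.051 -3.647
vertex 0.664 -1.166 -3.692
endloop
endfacet
facet normal 0.513 0.799 0.314
outer loop
vertex 0.958 -1.597 -3.076
vertex 0.664 -1.166 -3.692
vertex 0.056 -1.275 -2.421
endloop
endfacet
facet normal 0.513 0.799 0.314
outer loop
vertex 0.056 -1.275 -2.421
vertex 0.664 -1.166 -3.692
vertex -0.238 -0.844 -3.037
endloop
endfacet
facet normal -0.778 0.277 0.565
outer loop
vertex 0.056 -1.275 -2.421
vertex -0.238 -0.844 -3.037
vertex -0.521 -1.729 -2.993
endloop
endfacet
facet normal 0.778 -0.277 -0.564
outer loop
vertex 0.664 -1.166 -3.692
vertex 0.381 -2.051 -3.647
vertex 0.157 -1.401 -4.275
endloop
endfacet
facet normal 0.036 0.916 -0.400
outer loop
vertex 0.664 -1.166 -3.692
vertex 0.157 -1.401 -4.275
vertex -0.238 -0.844 -3.037
endloop
endfacet
facet normal 0.035 0.916 -0.401
outer loop
vertex -0.238 -0.844 -3.037
vertex 0.157 -1.401 -4.275
vertex -0.745 -1.08 -3.62
endloop
endfacet
facet normal -0.778 0.277 0.564
outer loop
vertex -0.238 -0.844 -3.037
vertex -0.745 -1.08 -3.62
vertex -0.521 -1.729 -2.993
endloop
endfacet
facet normal 0.778 -0.277 -0.564
outer loop
vertex 0.157 -1.401 -4.275
vertex 0.381 -2.051 -3.647
vertex -0.181 -2.126 -4.385
endloop
endfacet
facet normal -0.469 0.342 -0.814
outer loop
vertex 0.157 -1.401 -4.275
vertex -0.181 -2.126 -4.385
vertex -0.745 -1.08 -3.62
endloop
endfacet
facet normal -0.469 0.343 -0.814
outer loop
vertex -0.745 -1.08 -3.62
vertex -0.181 -2.126 -4.385
vertex -1.083 -1.804 -3.73
endloop
endfacet
facet normal -0.777 0.277 0.565
outer loop
vertex -0.745 -1.08 -3.62
vertex -1.083 -1.804 -3.73
vertex -0.521 -1.729 -2.993
endloop
endfacet
facet normal 0.778 -0.277 -0.564
outer loop
vertex -0.181 -2.126 -4.385
vertex 0.381 -2.051 -3.647
vertex -0.096 -2.794 -3.94
endloop
endfacet
facet normal -0.620 -0.488 -0.614
outer loop
vertex -0.181 -2.126 -4.385
vertex -0.096 -2.794 -3.94
vertex -1.083 -1.804 -3.73
endloop
endfacet
facet normal -0.620 -0.488 -0.614
outer loop
vertex -1.083 -1.804 -3.73
vertex -0.096 -2.794 -3.94
vertex -0.998 -2.472 -3.285
endloop
endfacet
facet normal -0.777 0.277 0.565
outer loop
vertex -1.083 -1.804 -3.73
vertex -0.998 -2.472 -3.285
vertex -0.521 -1.729 -2.993
endloop
endfacet
facet normal 0.778 -0.277 -0.564
outer loop
vertex -0.096 -2.794 -3.94
vertex 0.381 -2.051 -3.647
vertex 0.348 -2.902 -3.275
endloop
endfacet
facet normal -0.304 -0.951 0.049
outer loop
vertex -0.096 -2.794 -3.94
vertex 0.348 -2.902 -3.275
vertex -0.998 -2.472 -3.285
endloop
endfacet
facet normal -0.304 -0.951 0.047
outer loop
vertex -0.998 -2.472 -3.285
vertex 0.348 -2.902 -3.275
vertex -0.554 -2.581 -2.62
endloop
endfacet
facet normal -0.777 0.277 0.565
outer loop
vertex -0.998 -2.472 -3.285
vertex -0.554 -2.581 -2.62
vertex -0.521 -1.729 -2.993
endloop
endfacet
facet normal 0.778 -0.277 -0.564
outer loop
vertex 0.348 -2.902 -3.275
vertex 0.381 -2.051 -3.647
vertex 0.817 -2.369 -2.89
endloop
endfacet
facet normal 0.241 -0.699 0.674
outer loop
vertex 0.348 -2.902 -3.275
vertex 0.817 -2.369 -2.89
vertex -0.554 -2.581 -2.62
endloop
endfacet
facet normal 0.241 -0.699 0.674
outer loop
vertex -0.554 -2.581 -2.62
vertex 0.817 -2.369 -2.89
vertex -0.085 -2.048 -2.235
endloop
endfacet
facet normal -0.778 0.277 0.564
outer loop
vertex -0.554 -2.581 -2.62
vertex -0.085 -2.048 -2.235
vertex -0.521 -1.729 -2.993
endloop
endfacet

endsolid
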